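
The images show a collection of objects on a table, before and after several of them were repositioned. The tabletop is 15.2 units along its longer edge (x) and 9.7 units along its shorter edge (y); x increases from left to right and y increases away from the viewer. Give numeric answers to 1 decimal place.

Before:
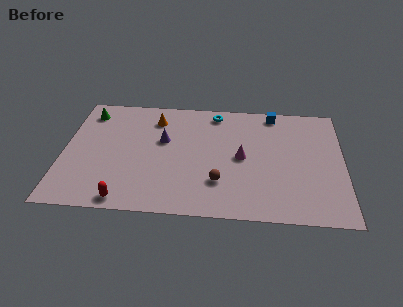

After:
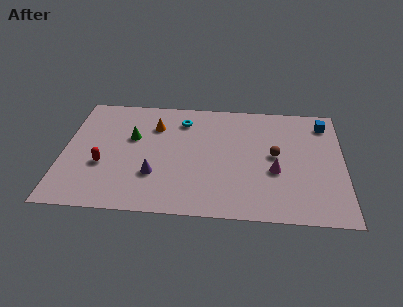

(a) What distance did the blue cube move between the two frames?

2.9

The blue cube moved from about (11.4, 8.7) to (14.2, 8.0), a distance of √(2.8² + 0.7²) ≈ 2.9.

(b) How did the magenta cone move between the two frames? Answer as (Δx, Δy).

(1.8, -1.0)

From the two frames, the magenta cone sits at roughly (9.7, 4.8) before and (11.5, 3.8) after.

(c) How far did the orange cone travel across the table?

0.6

The orange cone was near (4.9, 7.7) before and (4.9, 7.1) after, so it travelled √(0.0² + 0.6²) ≈ 0.6 units.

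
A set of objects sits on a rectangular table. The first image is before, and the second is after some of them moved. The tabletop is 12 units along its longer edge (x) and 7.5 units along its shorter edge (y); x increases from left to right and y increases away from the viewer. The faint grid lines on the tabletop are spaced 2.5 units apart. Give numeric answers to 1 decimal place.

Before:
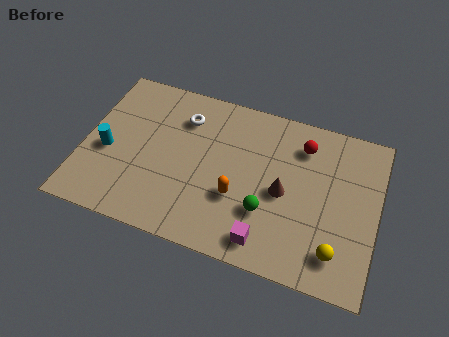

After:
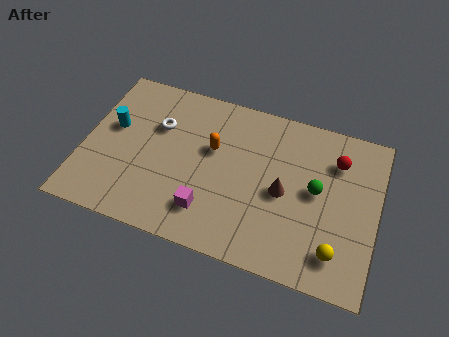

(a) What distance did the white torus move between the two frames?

1.2

The white torus was near (3.9, 5.7) before and (2.9, 5.0) after, so it travelled √(1.0² + 0.7²) ≈ 1.2 units.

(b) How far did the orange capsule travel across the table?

2.2

The orange capsule moved from about (6.4, 2.7) to (5.2, 4.6), a distance of √(1.2² + 1.9²) ≈ 2.2.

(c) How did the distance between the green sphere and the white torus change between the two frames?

+1.7

Before: roughly 5.0 units apart; after: 6.7. That's 1.7 units further apart.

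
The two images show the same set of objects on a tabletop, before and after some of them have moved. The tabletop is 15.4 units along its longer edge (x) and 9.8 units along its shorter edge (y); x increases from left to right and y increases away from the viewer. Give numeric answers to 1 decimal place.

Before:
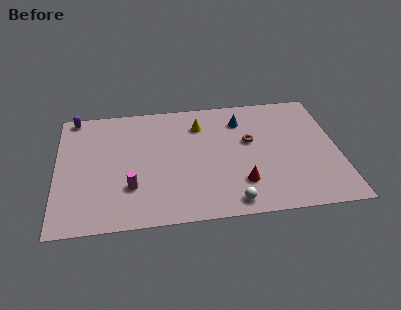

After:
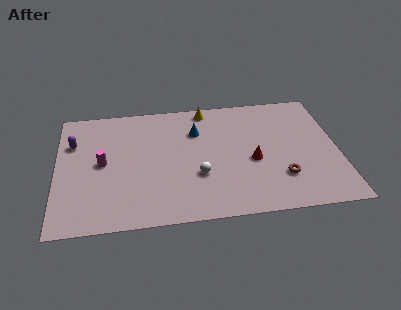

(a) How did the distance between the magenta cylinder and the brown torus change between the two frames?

+2.8

They were about 7.2 units apart before and 10.0 after — 2.8 units further apart.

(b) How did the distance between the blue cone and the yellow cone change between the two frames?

-0.4

The distance was about 2.3 in the first image and 1.9 in the second, so they moved 0.4 units closer together.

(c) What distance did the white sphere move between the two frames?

2.9

The white sphere moved from about (9.4, 1.1) to (7.7, 3.4), a distance of √(1.7² + 2.3²) ≈ 2.9.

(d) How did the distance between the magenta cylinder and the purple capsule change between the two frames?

-4.4

Before: roughly 6.8 units apart; after: 2.4. That's 4.4 units closer together.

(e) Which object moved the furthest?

the brown torus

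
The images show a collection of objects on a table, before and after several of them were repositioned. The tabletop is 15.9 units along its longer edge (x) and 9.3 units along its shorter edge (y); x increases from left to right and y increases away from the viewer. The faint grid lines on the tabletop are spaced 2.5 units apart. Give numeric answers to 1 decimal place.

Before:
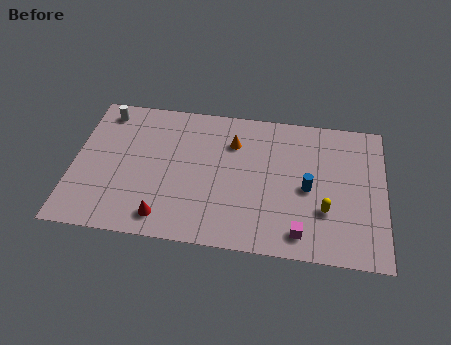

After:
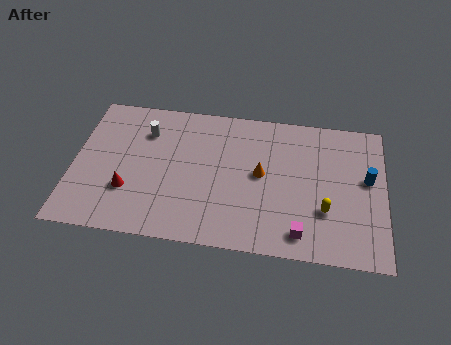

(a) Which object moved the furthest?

the blue cylinder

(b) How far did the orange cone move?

2.4

From (8.1, 6.8) to (9.6, 4.9), the orange cone covered √(1.5² + 1.9²) ≈ 2.4 units.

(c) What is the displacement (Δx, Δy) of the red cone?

(-1.9, 1.5)

The red cone started near (4.8, 1.4) and ended near (2.9, 2.9).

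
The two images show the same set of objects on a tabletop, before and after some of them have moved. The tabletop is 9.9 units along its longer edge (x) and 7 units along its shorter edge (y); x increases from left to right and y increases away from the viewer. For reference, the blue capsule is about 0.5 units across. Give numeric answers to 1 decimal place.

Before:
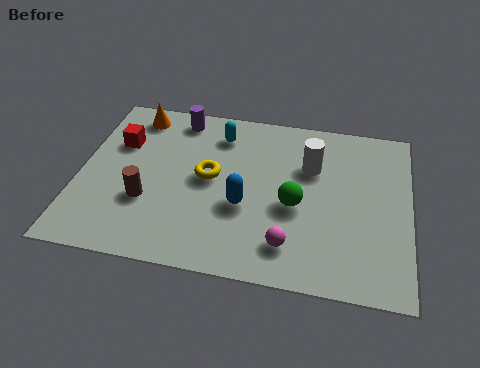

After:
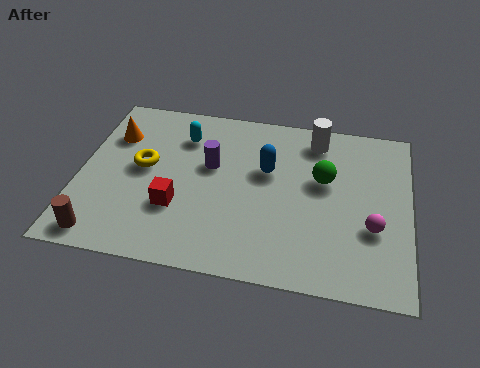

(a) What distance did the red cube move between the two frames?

3.1

From (1.1, 4.7) to (3.0, 2.3), the red cube covered √(1.9² + 2.4²) ≈ 3.1 units.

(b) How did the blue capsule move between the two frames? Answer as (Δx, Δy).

(0.6, 1.6)

The blue capsule was at about (5.0, 2.7) and moved to about (5.6, 4.3).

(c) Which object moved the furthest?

the red cube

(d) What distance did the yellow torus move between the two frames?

2.0

From (3.9, 3.7) to (1.9, 3.8), the yellow torus covered √(2.0² + 0.1²) ≈ 2.0 units.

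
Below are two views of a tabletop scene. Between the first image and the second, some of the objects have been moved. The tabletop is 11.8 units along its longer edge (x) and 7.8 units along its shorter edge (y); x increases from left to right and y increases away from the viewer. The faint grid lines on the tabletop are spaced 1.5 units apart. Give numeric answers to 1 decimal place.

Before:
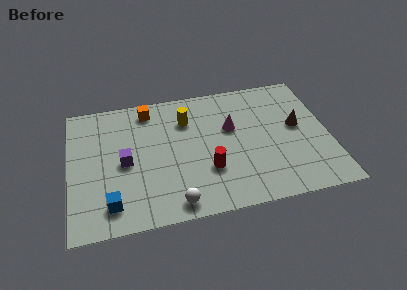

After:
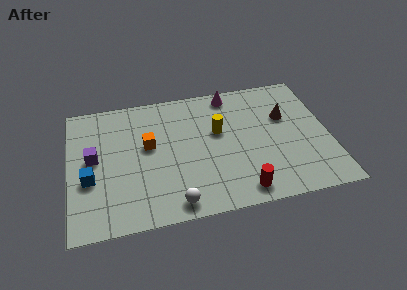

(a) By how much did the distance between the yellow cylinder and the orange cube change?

+1.2

They were about 2.0 units apart before and 3.2 after — 1.2 units further apart.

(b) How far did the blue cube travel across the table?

1.8

The blue cube was near (1.8, 1.4) before and (0.9, 3.0) after, so it travelled √(0.9² + 1.6²) ≈ 1.8 units.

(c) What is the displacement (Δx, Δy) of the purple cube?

(-1.4, 0.5)

The purple cube started near (2.5, 3.7) and ended near (1.1, 4.2).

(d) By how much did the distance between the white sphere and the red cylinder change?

+0.7

Before: roughly 2.3 units apart; after: 3.0. That's 0.7 units further apart.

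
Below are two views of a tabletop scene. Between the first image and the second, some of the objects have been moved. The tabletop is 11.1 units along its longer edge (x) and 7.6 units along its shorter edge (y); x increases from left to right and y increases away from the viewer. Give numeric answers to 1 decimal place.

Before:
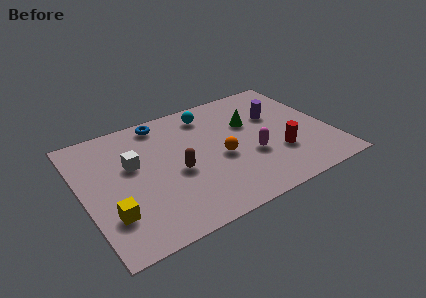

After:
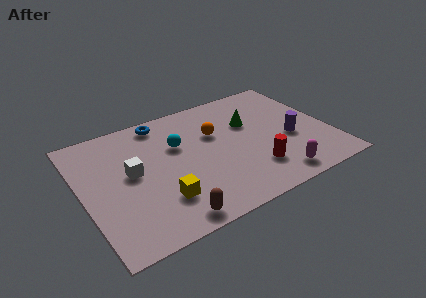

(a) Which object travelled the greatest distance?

the brown capsule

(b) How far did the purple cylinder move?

1.8

From (8.9, 4.9) to (9.3, 3.1), the purple cylinder covered √(0.4² + 1.8²) ≈ 1.8 units.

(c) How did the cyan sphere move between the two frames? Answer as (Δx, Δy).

(-1.6, -1.4)

From the two frames, the cyan sphere sits at roughly (6.0, 6.3) before and (4.4, 4.9) after.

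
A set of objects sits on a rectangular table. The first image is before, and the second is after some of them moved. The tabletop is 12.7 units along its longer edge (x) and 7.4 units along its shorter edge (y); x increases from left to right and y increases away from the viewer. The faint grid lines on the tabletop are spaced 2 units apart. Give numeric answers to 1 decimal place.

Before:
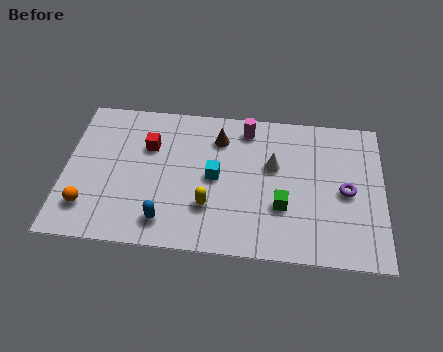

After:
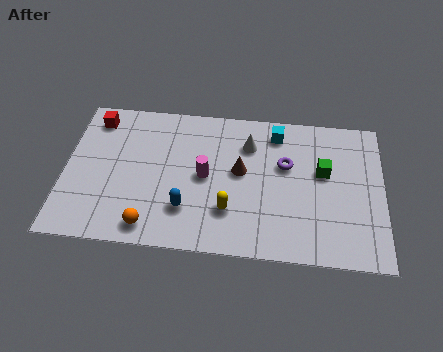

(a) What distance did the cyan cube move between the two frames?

3.5

The cyan cube was near (6.0, 3.7) before and (8.4, 6.2) after, so it travelled √(2.4² + 2.5²) ≈ 3.5 units.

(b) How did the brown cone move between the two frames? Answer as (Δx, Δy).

(0.9, -1.6)

The brown cone started near (6.1, 5.7) and ended near (7.0, 4.1).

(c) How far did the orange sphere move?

2.6

The orange sphere moved from about (1.0, 1.7) to (3.5, 1.0), a distance of √(2.5² + 0.7²) ≈ 2.6.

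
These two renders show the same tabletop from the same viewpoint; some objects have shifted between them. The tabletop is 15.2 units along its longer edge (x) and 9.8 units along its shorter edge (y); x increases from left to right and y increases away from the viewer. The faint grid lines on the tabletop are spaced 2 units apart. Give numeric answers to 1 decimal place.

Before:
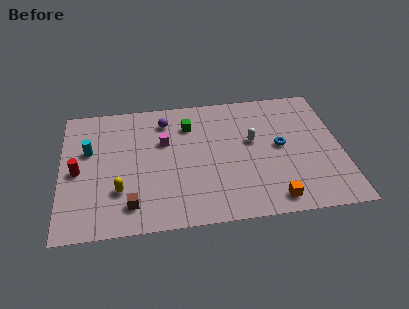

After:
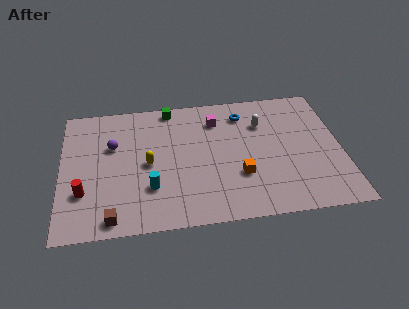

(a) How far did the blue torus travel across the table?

3.4

From (11.9, 5.1) to (10.0, 7.9), the blue torus covered √(1.9² + 2.8²) ≈ 3.4 units.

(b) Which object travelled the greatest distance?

the cyan cylinder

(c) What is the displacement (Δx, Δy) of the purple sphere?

(-2.9, -1.6)

The purple sphere was at about (5.7, 7.9) and moved to about (2.8, 6.3).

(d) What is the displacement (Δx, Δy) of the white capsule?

(0.6, 1.3)

The white capsule started near (10.4, 5.7) and ended near (11.0, 7.0).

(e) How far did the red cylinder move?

1.6

The red cylinder moved from about (0.9, 4.6) to (1.2, 3.0), a distance of √(0.3² + 1.6²) ≈ 1.6.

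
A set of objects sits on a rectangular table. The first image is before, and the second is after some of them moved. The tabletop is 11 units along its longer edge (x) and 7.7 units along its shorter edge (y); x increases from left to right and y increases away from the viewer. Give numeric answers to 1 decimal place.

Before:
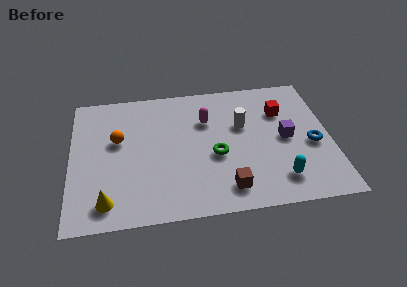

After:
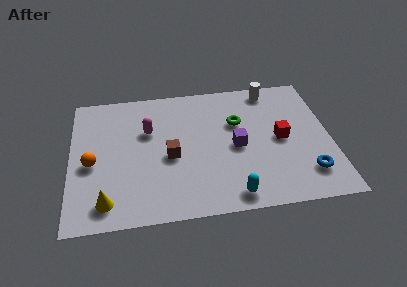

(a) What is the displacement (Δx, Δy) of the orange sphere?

(-1.1, -1.2)

The orange sphere was at about (2.0, 4.6) and moved to about (0.9, 3.4).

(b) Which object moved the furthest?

the brown cube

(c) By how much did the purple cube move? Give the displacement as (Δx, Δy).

(-2.1, -0.2)

The purple cube was at about (9.1, 3.8) and moved to about (7.0, 3.6).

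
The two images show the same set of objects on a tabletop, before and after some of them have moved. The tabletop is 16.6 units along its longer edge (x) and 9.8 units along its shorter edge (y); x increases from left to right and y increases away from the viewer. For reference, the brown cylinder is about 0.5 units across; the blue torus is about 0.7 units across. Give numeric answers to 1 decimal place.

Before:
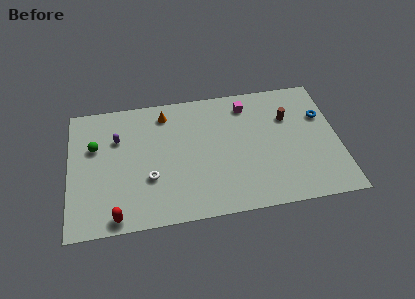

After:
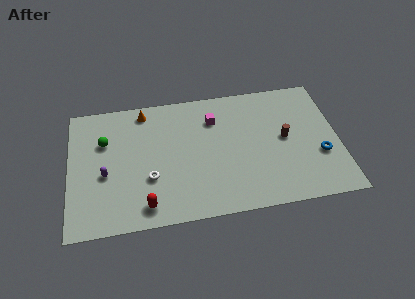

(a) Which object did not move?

the white torus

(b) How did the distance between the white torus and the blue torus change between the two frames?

-0.7

Before: roughly 11.2 units apart; after: 10.5. That's 0.7 units closer together.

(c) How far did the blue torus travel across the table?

3.0

The blue torus moved from about (15.7, 6.5) to (15.4, 3.5), a distance of √(0.3² + 3.0²) ≈ 3.0.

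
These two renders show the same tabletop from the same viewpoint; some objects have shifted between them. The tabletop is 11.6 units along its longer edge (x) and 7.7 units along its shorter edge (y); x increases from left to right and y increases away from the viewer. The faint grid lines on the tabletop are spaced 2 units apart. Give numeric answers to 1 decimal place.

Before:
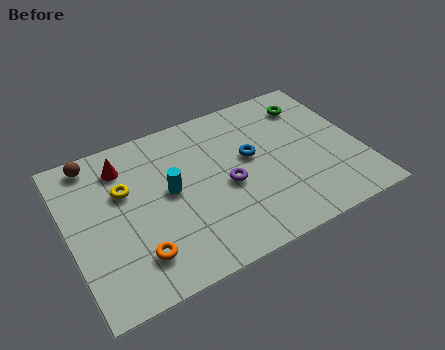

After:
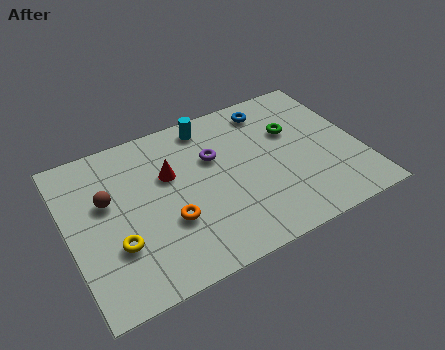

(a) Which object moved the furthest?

the cyan cylinder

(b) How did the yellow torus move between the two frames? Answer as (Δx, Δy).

(-0.6, -2.4)

The yellow torus was at about (2.3, 4.9) and moved to about (1.7, 2.5).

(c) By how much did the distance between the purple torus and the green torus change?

-1.5

They were about 4.7 units apart before and 3.2 after — 1.5 units closer together.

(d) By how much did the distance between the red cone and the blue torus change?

-0.6

The distance was about 5.2 in the first image and 4.6 in the second, so they moved 0.6 units closer together.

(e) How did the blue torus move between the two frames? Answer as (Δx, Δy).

(1.1, 2.1)

The blue torus started near (7.3, 4.4) and ended near (8.4, 6.5).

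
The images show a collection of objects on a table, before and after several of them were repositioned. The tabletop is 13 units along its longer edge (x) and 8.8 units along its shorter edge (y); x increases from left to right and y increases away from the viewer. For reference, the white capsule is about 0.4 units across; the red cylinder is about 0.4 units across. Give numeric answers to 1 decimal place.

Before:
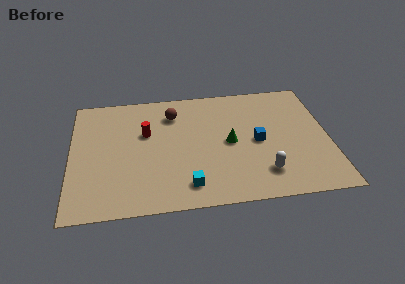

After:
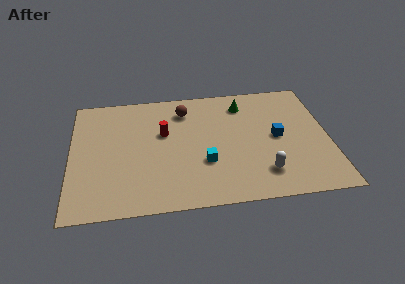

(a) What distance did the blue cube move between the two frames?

1.0

The blue cube moved from about (9.4, 4.2) to (10.4, 4.4), a distance of √(1.0² + 0.2²) ≈ 1.0.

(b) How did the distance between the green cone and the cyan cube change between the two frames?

+1.0

They were about 3.6 units apart before and 4.6 after — 1.0 units further apart.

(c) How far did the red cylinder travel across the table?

0.9

The red cylinder was near (3.8, 5.5) before and (4.7, 5.4) after, so it travelled √(0.9² + 0.1²) ≈ 0.9 units.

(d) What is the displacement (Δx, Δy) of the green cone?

(0.8, 2.8)

The green cone was at about (8.0, 4.3) and moved to about (8.8, 7.1).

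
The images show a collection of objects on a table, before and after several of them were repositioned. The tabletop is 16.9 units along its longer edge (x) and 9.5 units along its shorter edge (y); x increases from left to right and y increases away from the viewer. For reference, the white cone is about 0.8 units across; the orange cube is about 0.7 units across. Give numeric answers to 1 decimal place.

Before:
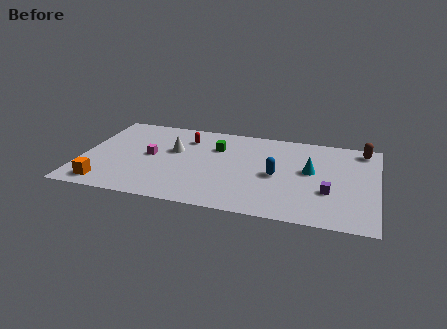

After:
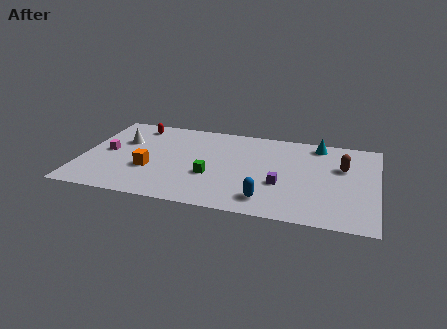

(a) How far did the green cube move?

3.2

The green cube was near (7.6, 6.7) before and (7.5, 3.5) after, so it travelled √(0.1² + 3.2²) ≈ 3.2 units.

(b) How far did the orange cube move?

3.2

From (1.6, 1.3) to (4.0, 3.4), the orange cube covered √(2.4² + 2.1²) ≈ 3.2 units.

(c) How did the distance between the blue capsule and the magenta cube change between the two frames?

+2.6

They were about 7.3 units apart before and 9.9 after — 2.6 units further apart.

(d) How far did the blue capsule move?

2.7

From (11.2, 4.4) to (10.8, 1.7), the blue capsule covered √(0.4² + 2.7²) ≈ 2.7 units.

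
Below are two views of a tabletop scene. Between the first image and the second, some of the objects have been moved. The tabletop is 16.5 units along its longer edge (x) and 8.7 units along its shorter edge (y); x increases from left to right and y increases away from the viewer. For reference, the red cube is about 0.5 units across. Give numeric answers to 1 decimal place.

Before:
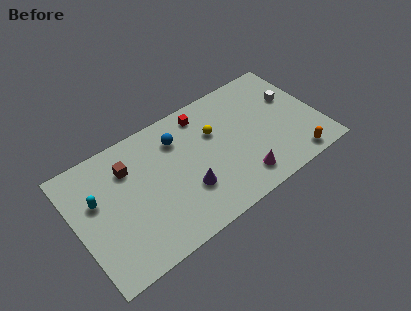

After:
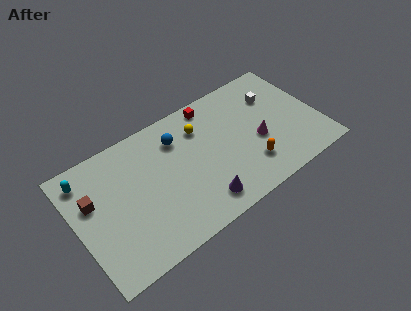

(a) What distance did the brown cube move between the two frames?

2.8

From (3.8, 6.4) to (1.2, 5.5), the brown cube covered √(2.6² + 0.9²) ≈ 2.8 units.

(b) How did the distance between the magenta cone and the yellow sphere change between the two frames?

+0.3

Before: roughly 4.2 units apart; after: 4.5. That's 0.3 units further apart.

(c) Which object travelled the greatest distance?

the orange capsule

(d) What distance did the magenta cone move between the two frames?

2.6

The magenta cone was near (10.7, 1.6) before and (12.3, 3.6) after, so it travelled √(1.6² + 2.0²) ≈ 2.6 units.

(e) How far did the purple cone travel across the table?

1.5

The purple cone moved from about (7.2, 2.8) to (7.9, 1.5), a distance of √(0.7² + 1.3²) ≈ 1.5.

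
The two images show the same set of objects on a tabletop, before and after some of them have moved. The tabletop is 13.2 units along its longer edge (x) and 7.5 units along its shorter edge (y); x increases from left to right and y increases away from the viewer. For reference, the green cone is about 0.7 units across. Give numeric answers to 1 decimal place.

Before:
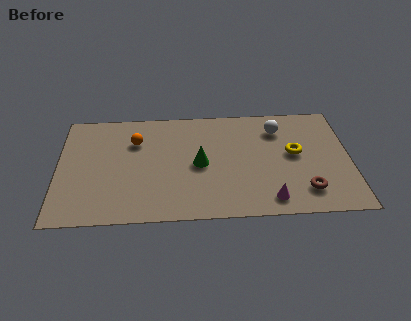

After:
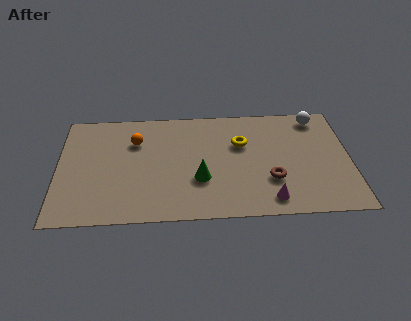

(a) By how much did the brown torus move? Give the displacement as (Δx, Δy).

(-1.5, 0.8)

The brown torus started near (11.1, 1.6) and ended near (9.6, 2.4).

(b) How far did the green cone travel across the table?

1.0

From (6.4, 3.6) to (6.4, 2.6), the green cone covered √(0.0² + 1.0²) ≈ 1.0 units.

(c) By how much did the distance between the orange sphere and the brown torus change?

-1.7

The distance was about 8.5 in the first image and 6.8 in the second, so they moved 1.7 units closer together.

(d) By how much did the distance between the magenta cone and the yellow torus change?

+0.8

They were about 3.2 units apart before and 4.0 after — 0.8 units further apart.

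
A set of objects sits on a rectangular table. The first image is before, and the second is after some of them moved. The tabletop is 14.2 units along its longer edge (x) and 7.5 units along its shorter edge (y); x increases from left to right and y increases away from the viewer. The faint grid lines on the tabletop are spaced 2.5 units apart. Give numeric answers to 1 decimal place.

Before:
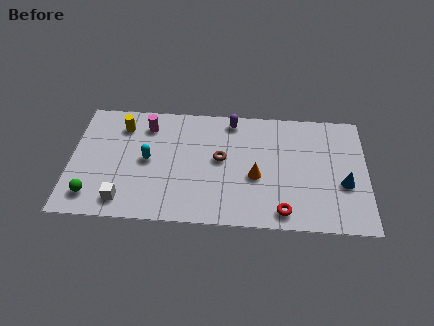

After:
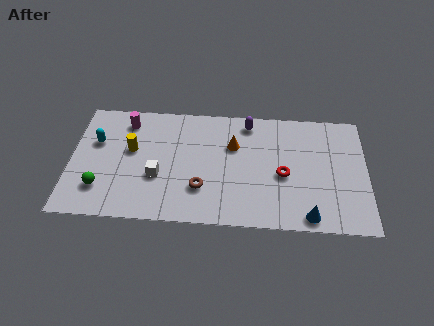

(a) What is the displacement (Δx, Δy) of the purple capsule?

(0.8, -0.1)

The purple capsule started near (7.7, 6.6) and ended near (8.5, 6.5).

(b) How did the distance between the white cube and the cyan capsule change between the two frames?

+0.8

Before: roughly 2.8 units apart; after: 3.6. That's 0.8 units further apart.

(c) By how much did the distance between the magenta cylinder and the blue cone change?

+0.3

The distance was about 10.0 in the first image and 10.3 in the second, so they moved 0.3 units further apart.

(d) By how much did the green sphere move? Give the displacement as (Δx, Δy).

(0.4, 0.5)

From the two frames, the green sphere sits at roughly (1.1, 1.4) before and (1.5, 1.9) after.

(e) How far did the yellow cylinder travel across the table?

1.6

The yellow cylinder was near (2.4, 5.9) before and (2.9, 4.4) after, so it travelled √(0.5² + 1.5²) ≈ 1.6 units.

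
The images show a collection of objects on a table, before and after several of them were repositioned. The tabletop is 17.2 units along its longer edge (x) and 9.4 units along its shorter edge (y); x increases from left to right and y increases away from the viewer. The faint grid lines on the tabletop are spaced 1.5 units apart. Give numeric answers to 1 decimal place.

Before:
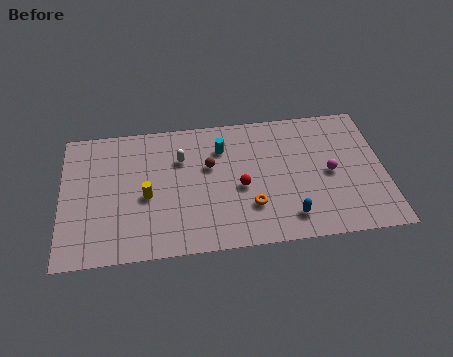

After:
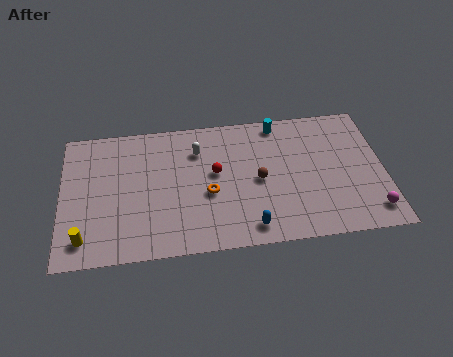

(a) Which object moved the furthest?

the yellow cylinder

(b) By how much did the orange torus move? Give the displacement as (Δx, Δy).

(-2.2, 1.2)

From the two frames, the orange torus sits at roughly (10.0, 2.7) before and (7.8, 3.9) after.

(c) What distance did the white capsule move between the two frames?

1.0

The white capsule was near (6.4, 6.5) before and (7.3, 7.0) after, so it travelled √(0.9² + 0.5²) ≈ 1.0 units.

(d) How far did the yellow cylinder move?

4.1

The yellow cylinder was near (4.5, 4.1) before and (1.2, 1.6) after, so it travelled √(3.3² + 2.5²) ≈ 4.1 units.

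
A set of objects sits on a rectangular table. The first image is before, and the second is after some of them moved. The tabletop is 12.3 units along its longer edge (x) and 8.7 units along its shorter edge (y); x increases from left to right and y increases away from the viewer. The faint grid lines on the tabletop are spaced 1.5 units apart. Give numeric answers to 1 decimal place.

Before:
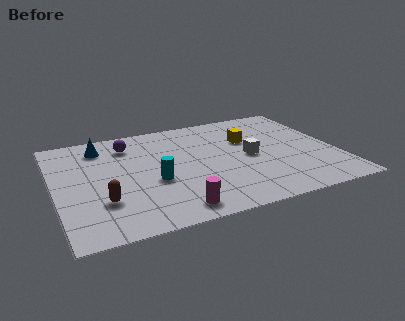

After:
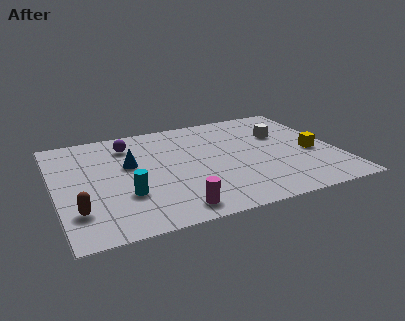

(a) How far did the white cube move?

2.2

The white cube was near (8.5, 4.2) before and (10.1, 5.7) after, so it travelled √(1.6² + 1.5²) ≈ 2.2 units.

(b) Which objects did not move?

the purple sphere and the magenta cylinder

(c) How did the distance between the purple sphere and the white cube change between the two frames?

+1.0

They were about 5.8 units apart before and 6.8 after — 1.0 units further apart.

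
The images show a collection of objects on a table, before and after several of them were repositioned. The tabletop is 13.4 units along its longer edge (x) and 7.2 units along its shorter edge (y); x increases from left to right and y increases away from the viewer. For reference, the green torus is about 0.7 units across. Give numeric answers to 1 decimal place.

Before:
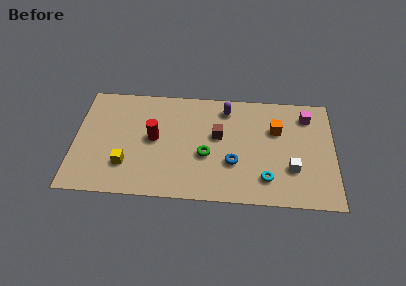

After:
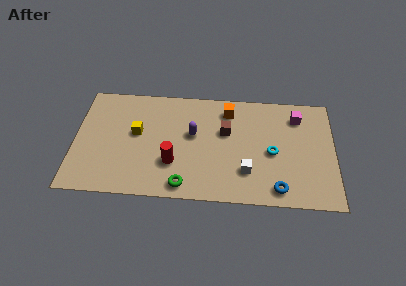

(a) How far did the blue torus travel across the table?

2.7

From (8.2, 2.5) to (10.5, 1.0), the blue torus covered √(2.3² + 1.5²) ≈ 2.7 units.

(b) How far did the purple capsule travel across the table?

2.5

The purple capsule was near (7.8, 6.0) before and (6.1, 4.2) after, so it travelled √(1.7² + 1.8²) ≈ 2.5 units.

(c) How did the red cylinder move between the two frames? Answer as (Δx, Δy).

(1.0, -1.5)

The red cylinder was at about (4.1, 3.8) and moved to about (5.1, 2.3).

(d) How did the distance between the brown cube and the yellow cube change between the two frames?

-0.6

They were about 5.2 units apart before and 4.6 after — 0.6 units closer together.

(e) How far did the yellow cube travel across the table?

2.2

The yellow cube moved from about (2.7, 2.0) to (3.2, 4.1), a distance of √(0.5² + 2.1²) ≈ 2.2.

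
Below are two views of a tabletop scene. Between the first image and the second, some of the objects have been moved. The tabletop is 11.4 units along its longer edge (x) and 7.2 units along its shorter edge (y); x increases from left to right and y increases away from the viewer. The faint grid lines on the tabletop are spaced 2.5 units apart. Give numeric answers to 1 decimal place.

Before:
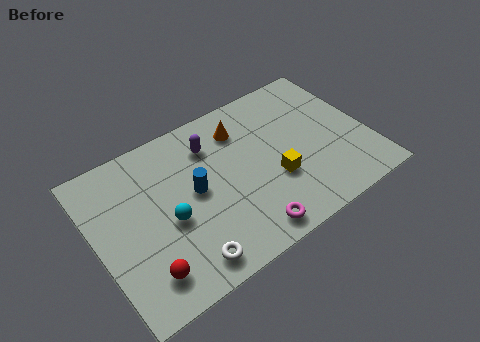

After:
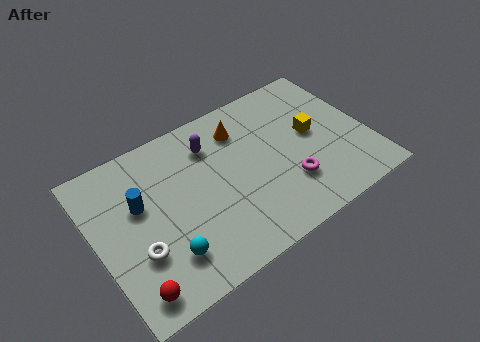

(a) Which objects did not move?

the orange cone and the purple capsule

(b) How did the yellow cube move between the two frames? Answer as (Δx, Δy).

(1.9, 1.3)

From the two frames, the yellow cube sits at roughly (7.3, 2.6) before and (9.2, 3.9) after.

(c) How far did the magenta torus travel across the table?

2.3

The magenta torus was near (5.8, 0.9) before and (7.8, 2.1) after, so it travelled √(2.0² + 1.2²) ≈ 2.3 units.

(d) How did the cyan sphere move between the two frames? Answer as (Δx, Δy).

(-0.4, -1.4)

The cyan sphere started near (2.9, 3.1) and ended near (2.5, 1.7).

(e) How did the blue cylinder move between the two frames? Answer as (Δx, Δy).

(-2.2, 0.6)

The blue cylinder started near (4.1, 3.8) and ended near (1.9, 4.4).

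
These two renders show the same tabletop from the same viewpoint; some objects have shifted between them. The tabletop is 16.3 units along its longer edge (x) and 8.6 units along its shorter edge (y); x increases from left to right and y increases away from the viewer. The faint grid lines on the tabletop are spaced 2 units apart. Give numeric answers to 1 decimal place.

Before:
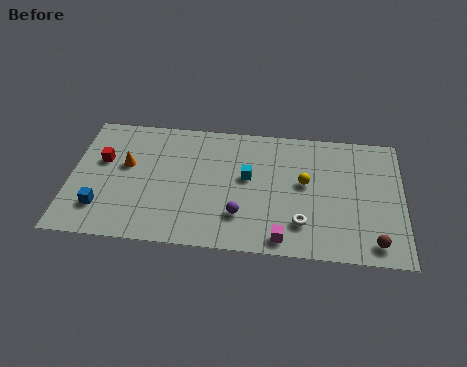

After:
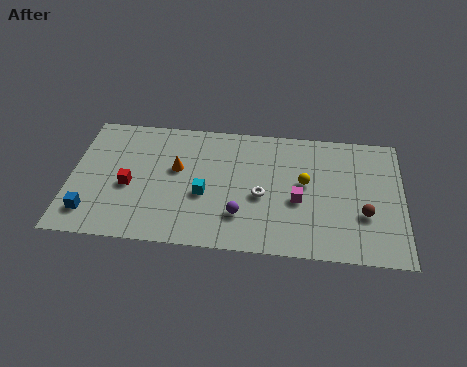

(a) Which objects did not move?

the purple sphere and the yellow sphere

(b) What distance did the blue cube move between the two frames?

0.6

The blue cube was near (1.6, 2.1) before and (1.1, 1.7) after, so it travelled √(0.5² + 0.4²) ≈ 0.6 units.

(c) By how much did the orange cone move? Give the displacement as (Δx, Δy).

(2.5, 0.0)

From the two frames, the orange cone sits at roughly (2.7, 5.1) before and (5.2, 5.1) after.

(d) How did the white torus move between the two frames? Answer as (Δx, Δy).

(-2.0, 1.6)

The white torus started near (11.4, 2.1) and ended near (9.4, 3.7).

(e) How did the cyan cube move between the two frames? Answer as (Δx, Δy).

(-2.1, -1.4)

The cyan cube was at about (8.7, 4.9) and moved to about (6.6, 3.5).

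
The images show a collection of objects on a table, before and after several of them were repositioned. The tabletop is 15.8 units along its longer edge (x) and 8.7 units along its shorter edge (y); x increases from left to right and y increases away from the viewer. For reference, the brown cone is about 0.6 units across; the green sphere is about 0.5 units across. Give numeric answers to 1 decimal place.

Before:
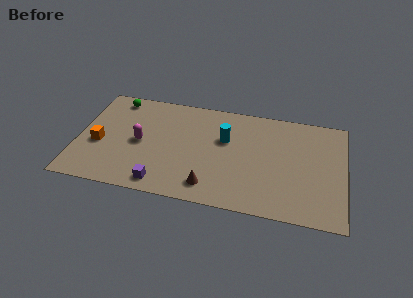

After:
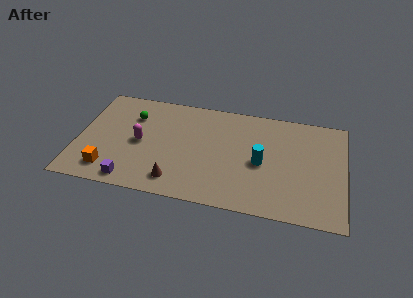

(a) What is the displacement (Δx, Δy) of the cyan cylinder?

(2.2, -1.5)

The cyan cylinder started near (8.7, 5.5) and ended near (10.9, 4.0).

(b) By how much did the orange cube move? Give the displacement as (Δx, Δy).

(0.7, -2.0)

From the two frames, the orange cube sits at roughly (1.3, 3.6) before and (2.0, 1.6) after.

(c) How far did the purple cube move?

1.8

From (5.2, 1.1) to (3.4, 1.0), the purple cube covered √(1.8² + 0.1²) ≈ 1.8 units.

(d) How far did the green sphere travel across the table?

1.7

The green sphere was near (2.0, 7.6) before and (3.1, 6.3) after, so it travelled √(1.1² + 1.3²) ≈ 1.7 units.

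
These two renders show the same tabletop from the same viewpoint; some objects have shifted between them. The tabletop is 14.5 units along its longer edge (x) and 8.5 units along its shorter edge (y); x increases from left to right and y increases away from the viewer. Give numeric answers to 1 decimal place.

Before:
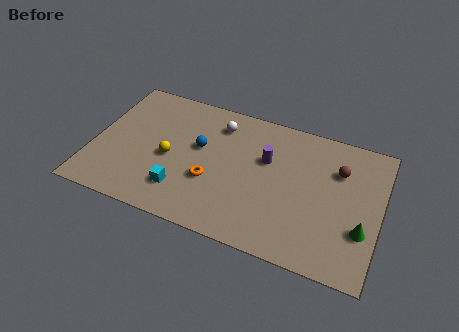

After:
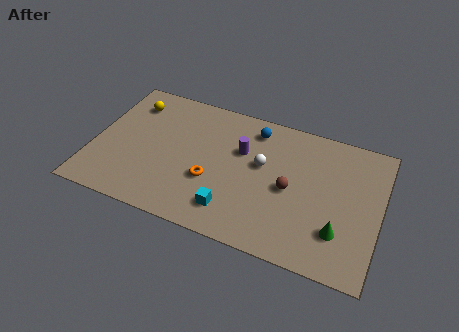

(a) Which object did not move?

the orange torus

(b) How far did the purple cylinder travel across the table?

1.3

The purple cylinder moved from about (8.7, 5.4) to (7.4, 5.5), a distance of √(1.3² + 0.1²) ≈ 1.3.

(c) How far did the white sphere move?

3.0

From (6.1, 6.8) to (8.5, 5.0), the white sphere covered √(2.4² + 1.8²) ≈ 3.0 units.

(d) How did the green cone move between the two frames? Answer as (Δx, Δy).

(-1.1, -0.5)

The green cone was at about (13.7, 2.8) and moved to about (12.6, 2.3).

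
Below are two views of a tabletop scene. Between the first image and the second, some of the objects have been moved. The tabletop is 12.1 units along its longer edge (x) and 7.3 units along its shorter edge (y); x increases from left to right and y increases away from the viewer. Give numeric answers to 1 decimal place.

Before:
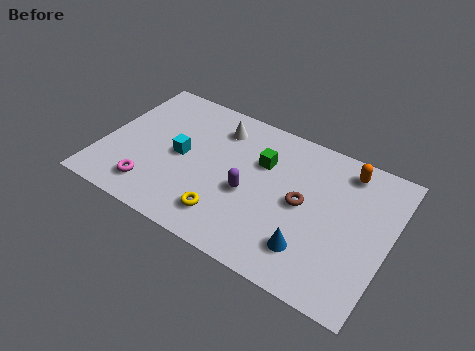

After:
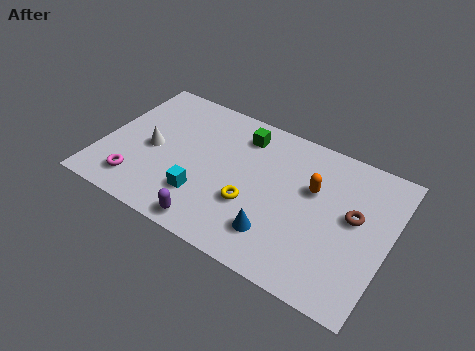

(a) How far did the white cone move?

3.5

The white cone moved from about (4.6, 5.8) to (2.1, 3.4), a distance of √(2.5² + 2.4²) ≈ 3.5.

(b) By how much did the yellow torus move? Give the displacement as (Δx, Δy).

(0.9, 1.1)

From the two frames, the yellow torus sits at roughly (5.6, 1.5) before and (6.5, 2.6) after.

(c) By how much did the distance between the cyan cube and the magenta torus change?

+0.4

Before: roughly 2.4 units apart; after: 2.8. That's 0.4 units further apart.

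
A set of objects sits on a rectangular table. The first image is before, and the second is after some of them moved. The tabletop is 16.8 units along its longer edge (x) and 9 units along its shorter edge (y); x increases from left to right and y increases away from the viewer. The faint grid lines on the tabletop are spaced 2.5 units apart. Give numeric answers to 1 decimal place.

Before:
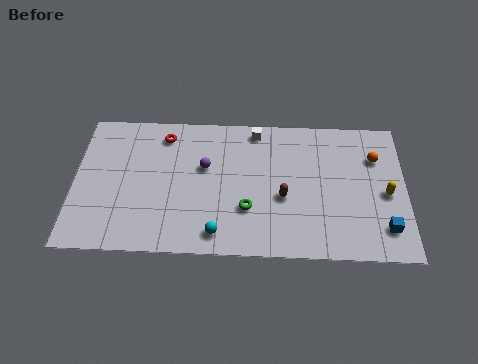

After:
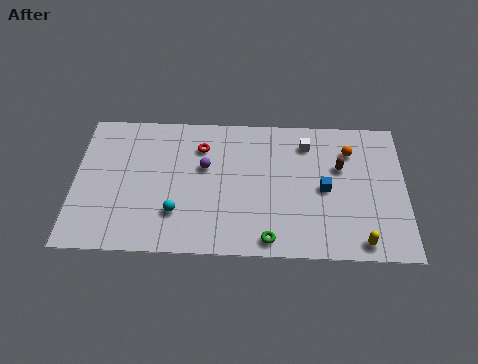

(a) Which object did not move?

the purple sphere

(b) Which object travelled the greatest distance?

the blue cube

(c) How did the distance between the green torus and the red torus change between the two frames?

+0.5

The distance was about 6.3 in the first image and 6.8 in the second, so they moved 0.5 units further apart.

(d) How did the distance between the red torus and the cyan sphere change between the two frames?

-2.3

They were about 6.8 units apart before and 4.5 after — 2.3 units closer together.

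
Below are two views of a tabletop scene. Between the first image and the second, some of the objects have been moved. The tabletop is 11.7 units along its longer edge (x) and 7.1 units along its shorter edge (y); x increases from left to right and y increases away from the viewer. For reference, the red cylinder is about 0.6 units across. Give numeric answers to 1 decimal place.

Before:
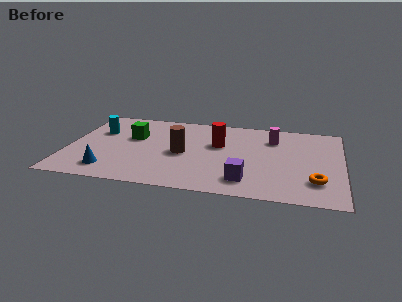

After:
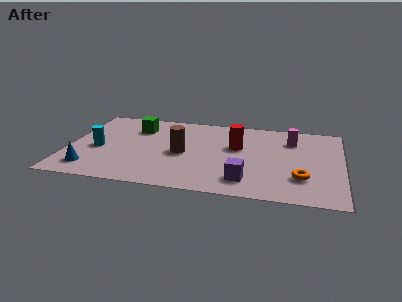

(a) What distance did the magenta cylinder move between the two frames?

0.8

The magenta cylinder moved from about (8.7, 5.3) to (9.5, 5.3), a distance of √(0.8² + 0.0²) ≈ 0.8.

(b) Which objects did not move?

the purple cube and the brown cylinder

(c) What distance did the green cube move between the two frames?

0.9

The green cube was near (2.7, 4.4) before and (2.8, 5.3) after, so it travelled √(0.1² + 0.9²) ≈ 0.9 units.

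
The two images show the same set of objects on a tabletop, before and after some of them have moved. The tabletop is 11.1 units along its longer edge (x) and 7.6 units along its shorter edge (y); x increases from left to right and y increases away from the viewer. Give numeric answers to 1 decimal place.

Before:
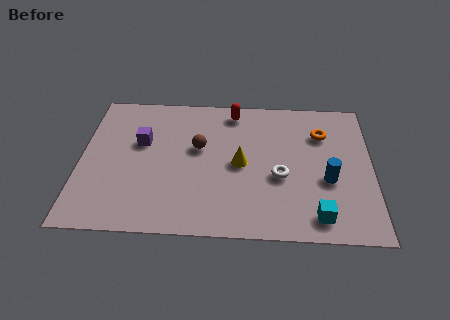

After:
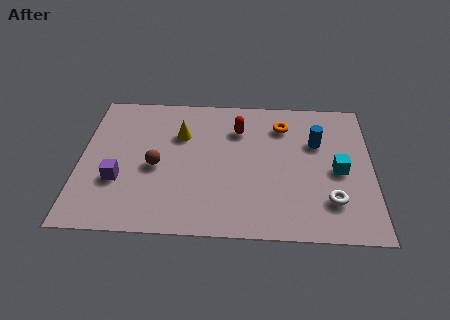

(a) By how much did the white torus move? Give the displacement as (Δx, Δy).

(1.9, -1.2)

The white torus was at about (7.6, 3.1) and moved to about (9.5, 1.9).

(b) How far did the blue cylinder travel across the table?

2.0

From (9.4, 3.0) to (9.0, 5.0), the blue cylinder covered √(0.4² + 2.0²) ≈ 2.0 units.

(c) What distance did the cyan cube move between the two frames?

2.5

From (9.0, 1.1) to (9.8, 3.5), the cyan cube covered √(0.8² + 2.4²) ≈ 2.5 units.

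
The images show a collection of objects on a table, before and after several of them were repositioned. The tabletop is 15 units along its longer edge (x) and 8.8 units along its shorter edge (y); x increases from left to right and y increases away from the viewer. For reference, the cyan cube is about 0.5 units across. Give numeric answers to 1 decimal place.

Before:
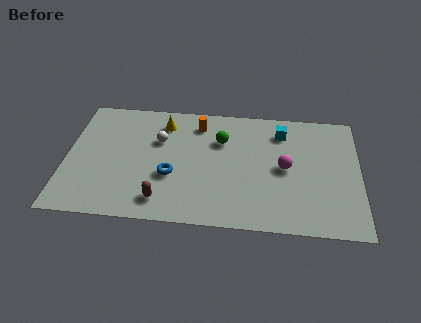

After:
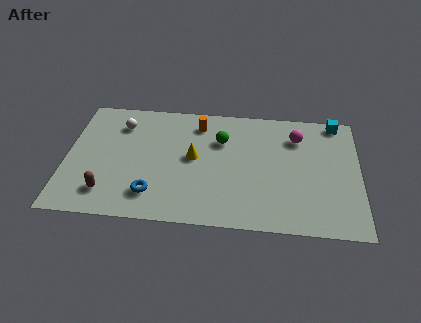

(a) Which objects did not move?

the orange cylinder and the green sphere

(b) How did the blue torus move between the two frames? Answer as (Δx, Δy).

(-0.9, -1.4)

From the two frames, the blue torus sits at roughly (5.4, 3.3) before and (4.5, 1.9) after.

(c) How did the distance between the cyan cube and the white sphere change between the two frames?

+4.8

They were about 6.4 units apart before and 11.2 after — 4.8 units further apart.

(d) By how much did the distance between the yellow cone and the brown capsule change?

-0.4

The distance was about 5.6 in the first image and 5.2 in the second, so they moved 0.4 units closer together.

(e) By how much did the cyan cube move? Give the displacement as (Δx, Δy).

(2.8, 1.0)

From the two frames, the cyan cube sits at roughly (11.0, 7.0) before and (13.8, 8.0) after.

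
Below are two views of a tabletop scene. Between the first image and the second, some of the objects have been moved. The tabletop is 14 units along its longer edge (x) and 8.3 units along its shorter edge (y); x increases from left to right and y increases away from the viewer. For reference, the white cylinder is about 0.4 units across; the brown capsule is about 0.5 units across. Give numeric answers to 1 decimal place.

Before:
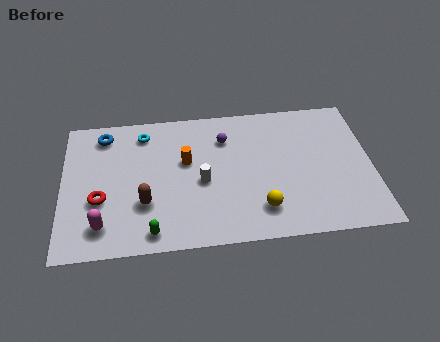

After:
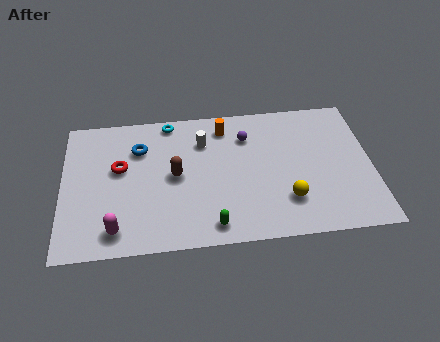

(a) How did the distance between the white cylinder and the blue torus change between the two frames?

-2.6

The distance was about 5.5 in the first image and 2.9 in the second, so they moved 2.6 units closer together.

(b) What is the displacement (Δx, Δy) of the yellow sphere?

(1.2, 0.4)

The yellow sphere started near (8.9, 1.8) and ended near (10.1, 2.2).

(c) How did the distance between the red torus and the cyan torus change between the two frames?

-0.8

The distance was about 4.3 in the first image and 3.5 in the second, so they moved 0.8 units closer together.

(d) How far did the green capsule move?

2.7

The green capsule moved from about (4.0, 1.0) to (6.7, 1.1), a distance of √(2.7² + 0.1²) ≈ 2.7.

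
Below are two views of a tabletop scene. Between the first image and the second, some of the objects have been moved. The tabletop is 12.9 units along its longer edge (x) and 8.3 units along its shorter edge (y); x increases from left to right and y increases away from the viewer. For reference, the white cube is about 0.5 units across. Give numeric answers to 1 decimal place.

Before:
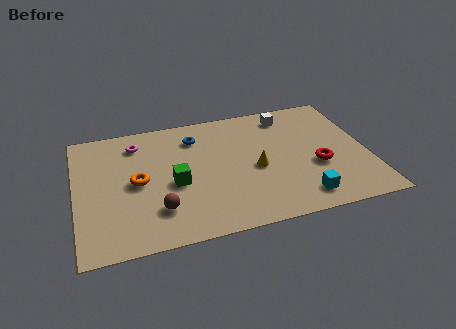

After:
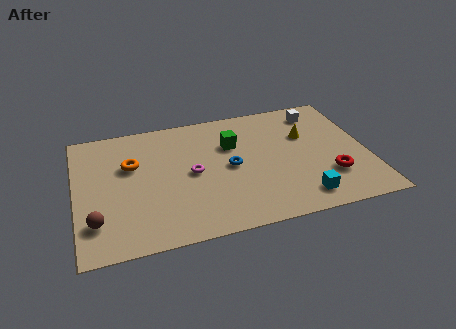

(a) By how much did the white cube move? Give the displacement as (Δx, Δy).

(1.4, -0.1)

The white cube was at about (9.6, 7.0) and moved to about (11.0, 6.9).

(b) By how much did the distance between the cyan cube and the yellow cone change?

+1.1

They were about 3.0 units apart before and 4.1 after — 1.1 units further apart.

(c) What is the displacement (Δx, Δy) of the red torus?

(0.5, -0.8)

The red torus was at about (10.6, 3.2) and moved to about (11.1, 2.4).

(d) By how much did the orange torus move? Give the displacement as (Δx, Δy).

(-0.2, 1.2)

The orange torus started near (2.7, 4.1) and ended near (2.5, 5.3).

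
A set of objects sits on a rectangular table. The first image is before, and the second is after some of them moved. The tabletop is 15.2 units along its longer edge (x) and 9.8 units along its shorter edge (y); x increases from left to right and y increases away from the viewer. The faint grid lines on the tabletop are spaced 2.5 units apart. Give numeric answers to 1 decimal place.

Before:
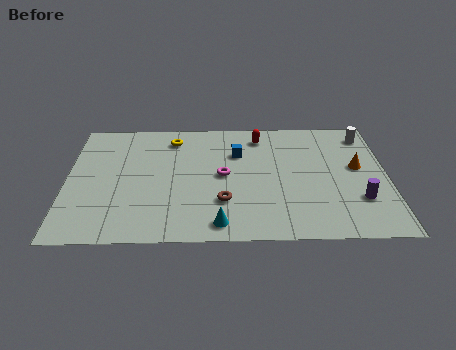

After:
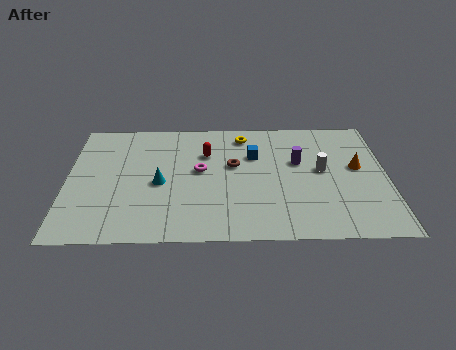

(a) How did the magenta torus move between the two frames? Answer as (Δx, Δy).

(-1.1, 0.4)

The magenta torus started near (7.4, 5.0) and ended near (6.3, 5.4).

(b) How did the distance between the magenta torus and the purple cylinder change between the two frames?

-2.0

The distance was about 6.7 in the first image and 4.7 in the second, so they moved 2.0 units closer together.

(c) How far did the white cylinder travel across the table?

3.6

From (14.3, 8.2) to (12.1, 5.3), the white cylinder covered √(2.2² + 2.9²) ≈ 3.6 units.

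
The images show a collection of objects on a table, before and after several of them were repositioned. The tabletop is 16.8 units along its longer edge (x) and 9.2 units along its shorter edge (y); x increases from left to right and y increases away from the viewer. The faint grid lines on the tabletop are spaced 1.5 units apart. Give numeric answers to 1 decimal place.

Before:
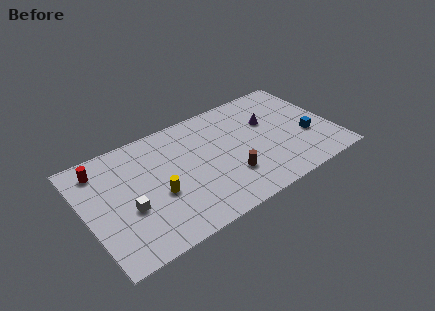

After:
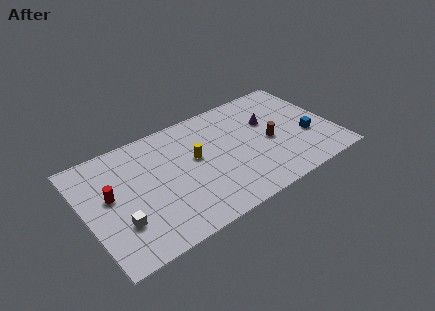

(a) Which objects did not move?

the purple cone and the blue cube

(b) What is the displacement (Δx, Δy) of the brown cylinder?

(3.1, 1.5)

The brown cylinder was at about (9.4, 2.7) and moved to about (12.5, 4.2).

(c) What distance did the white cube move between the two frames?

1.1

From (2.7, 3.6) to (2.0, 2.8), the white cube covered √(0.7² + 0.8²) ≈ 1.1 units.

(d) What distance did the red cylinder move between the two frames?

2.4

The red cylinder moved from about (1.4, 7.6) to (1.7, 5.2), a distance of √(0.3² + 2.4²) ≈ 2.4.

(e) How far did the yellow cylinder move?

3.2

The yellow cylinder was near (4.7, 3.7) before and (7.5, 5.3) after, so it travelled √(2.8² + 1.6²) ≈ 3.2 units.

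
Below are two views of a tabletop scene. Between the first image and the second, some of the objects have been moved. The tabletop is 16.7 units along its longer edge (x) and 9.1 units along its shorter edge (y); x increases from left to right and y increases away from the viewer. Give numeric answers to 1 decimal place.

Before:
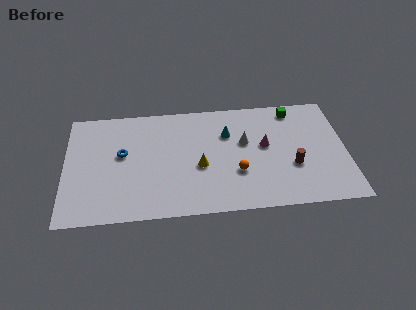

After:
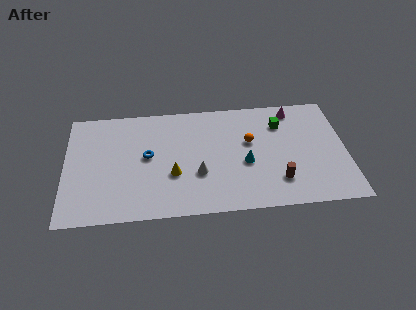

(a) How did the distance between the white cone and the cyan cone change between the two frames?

+1.6

They were about 1.3 units apart before and 2.9 after — 1.6 units further apart.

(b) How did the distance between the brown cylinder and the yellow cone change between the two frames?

+0.8

Before: roughly 5.5 units apart; after: 6.3. That's 0.8 units further apart.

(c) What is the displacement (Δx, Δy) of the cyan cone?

(1.0, -2.5)

The cyan cone was at about (9.7, 6.3) and moved to about (10.7, 3.8).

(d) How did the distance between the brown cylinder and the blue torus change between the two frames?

-2.1

They were about 10.3 units apart before and 8.2 after — 2.1 units closer together.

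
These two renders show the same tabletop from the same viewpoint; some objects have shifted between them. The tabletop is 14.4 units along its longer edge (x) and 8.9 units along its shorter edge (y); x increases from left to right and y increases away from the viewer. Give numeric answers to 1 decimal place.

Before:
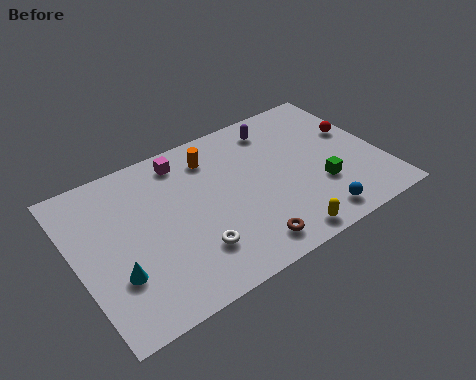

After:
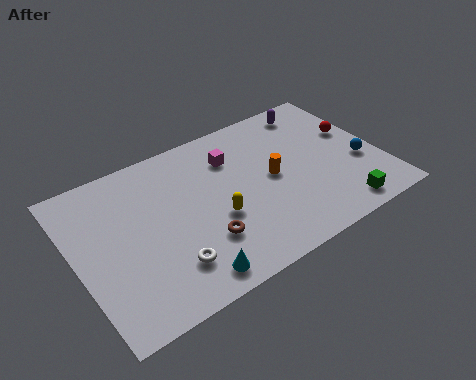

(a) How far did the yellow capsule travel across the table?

3.7

The yellow capsule moved from about (9.0, 0.9) to (6.4, 3.5), a distance of √(2.6² + 2.6²) ≈ 3.7.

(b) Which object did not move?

the red sphere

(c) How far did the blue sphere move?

3.5

The blue sphere was near (10.7, 1.2) before and (13.4, 3.4) after, so it travelled √(2.7² + 2.2²) ≈ 3.5 units.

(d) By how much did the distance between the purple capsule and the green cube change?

+1.9

Before: roughly 4.7 units apart; after: 6.6. That's 1.9 units further apart.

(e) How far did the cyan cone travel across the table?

3.4

The cyan cone moved from about (1.6, 2.8) to (4.6, 1.1), a distance of √(3.0² + 1.7²) ≈ 3.4.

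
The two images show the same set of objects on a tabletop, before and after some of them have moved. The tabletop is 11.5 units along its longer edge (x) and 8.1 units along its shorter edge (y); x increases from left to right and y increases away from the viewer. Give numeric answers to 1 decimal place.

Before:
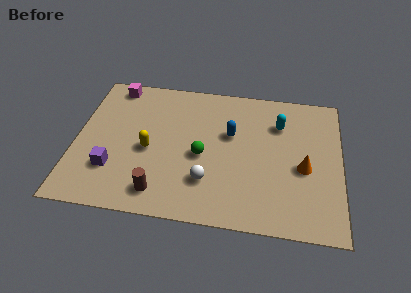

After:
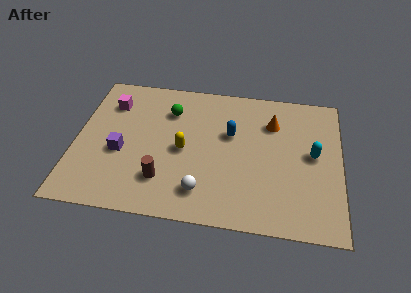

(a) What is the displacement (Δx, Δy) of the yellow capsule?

(1.5, 0.2)

The yellow capsule was at about (3.2, 3.6) and moved to about (4.7, 3.8).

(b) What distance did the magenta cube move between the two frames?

1.1

The magenta cube moved from about (1.5, 7.2) to (1.4, 6.1), a distance of √(0.1² + 1.1²) ≈ 1.1.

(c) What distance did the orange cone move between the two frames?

2.8

The orange cone was near (9.9, 3.5) before and (8.5, 5.9) after, so it travelled √(1.4² + 2.4²) ≈ 2.8 units.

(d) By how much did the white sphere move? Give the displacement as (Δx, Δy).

(-0.2, -0.6)

From the two frames, the white sphere sits at roughly (5.8, 2.2) before and (5.6, 1.6) after.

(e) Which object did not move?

the blue capsule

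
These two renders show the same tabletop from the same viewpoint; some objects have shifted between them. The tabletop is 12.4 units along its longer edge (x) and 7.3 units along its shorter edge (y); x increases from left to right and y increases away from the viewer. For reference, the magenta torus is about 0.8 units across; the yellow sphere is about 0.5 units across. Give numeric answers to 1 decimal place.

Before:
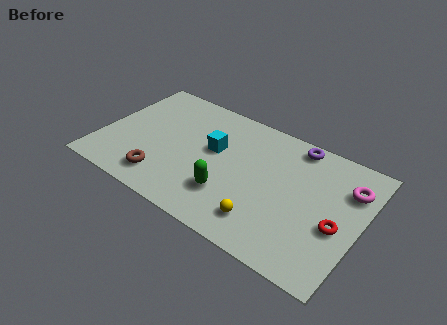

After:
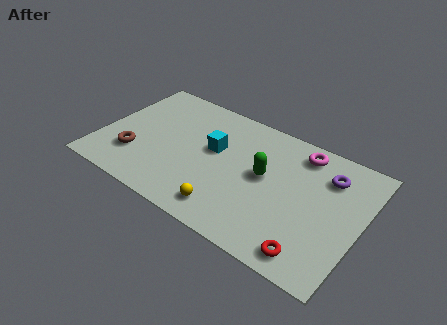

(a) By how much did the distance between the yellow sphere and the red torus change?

+0.5

The distance was about 3.5 in the first image and 4.0 in the second, so they moved 0.5 units further apart.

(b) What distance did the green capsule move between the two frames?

2.4

The green capsule was near (6.4, 2.1) before and (7.8, 4.0) after, so it travelled √(1.4² + 1.9²) ≈ 2.4 units.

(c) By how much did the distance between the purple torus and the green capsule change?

-1.9

They were about 5.1 units apart before and 3.2 after — 1.9 units closer together.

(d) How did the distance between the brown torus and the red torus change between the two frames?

+0.5

They were about 8.3 units apart before and 8.8 after — 0.5 units further apart.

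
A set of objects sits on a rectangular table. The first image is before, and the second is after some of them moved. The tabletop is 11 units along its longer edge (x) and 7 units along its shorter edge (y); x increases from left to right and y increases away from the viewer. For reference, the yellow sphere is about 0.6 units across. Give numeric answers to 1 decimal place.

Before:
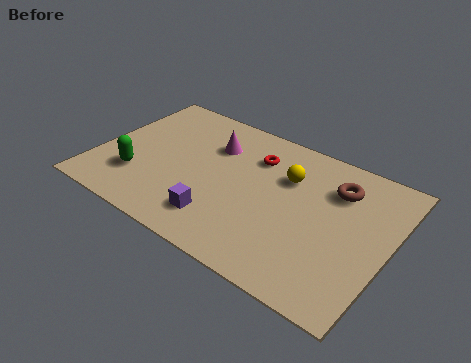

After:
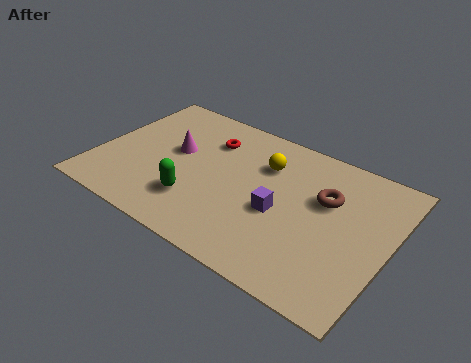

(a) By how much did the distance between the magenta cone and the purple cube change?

+0.7

The distance was about 3.6 in the first image and 4.3 in the second, so they moved 0.7 units further apart.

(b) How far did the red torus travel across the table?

1.8

From (5.7, 5.2) to (3.9, 5.2), the red torus covered √(1.8² + 0.0²) ≈ 1.8 units.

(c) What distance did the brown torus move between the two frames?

0.8

The brown torus moved from about (8.8, 5.2) to (8.5, 4.5), a distance of √(0.3² + 0.7²) ≈ 0.8.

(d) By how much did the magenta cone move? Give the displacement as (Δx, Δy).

(-1.3, -1.0)

From the two frames, the magenta cone sits at roughly (4.1, 5.0) before and (2.8, 4.0) after.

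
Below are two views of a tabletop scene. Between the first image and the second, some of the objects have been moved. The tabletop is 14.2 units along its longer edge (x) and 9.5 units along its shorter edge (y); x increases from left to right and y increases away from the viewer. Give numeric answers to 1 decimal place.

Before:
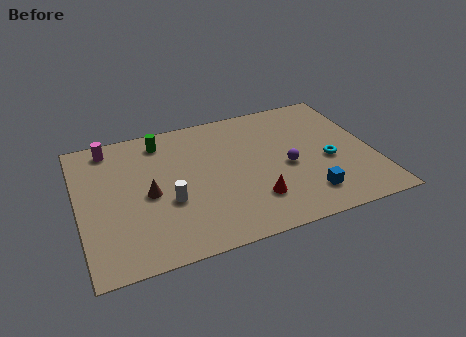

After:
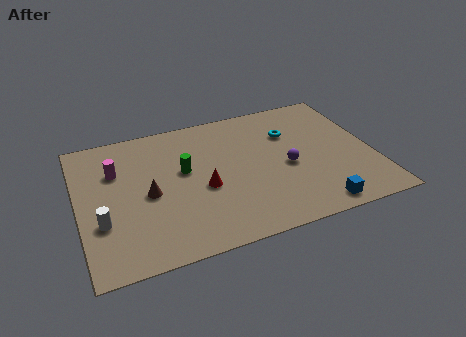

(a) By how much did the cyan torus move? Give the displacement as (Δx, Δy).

(-1.6, 2.6)

The cyan torus was at about (12.0, 4.0) and moved to about (10.4, 6.6).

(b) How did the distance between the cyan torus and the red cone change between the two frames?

+1.1

They were about 4.1 units apart before and 5.2 after — 1.1 units further apart.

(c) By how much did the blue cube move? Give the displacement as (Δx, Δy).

(0.3, -0.9)

The blue cube was at about (10.7, 1.9) and moved to about (11.0, 1.0).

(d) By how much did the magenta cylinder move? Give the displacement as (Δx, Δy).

(0.2, -1.8)

The magenta cylinder was at about (1.7, 8.3) and moved to about (1.9, 6.5).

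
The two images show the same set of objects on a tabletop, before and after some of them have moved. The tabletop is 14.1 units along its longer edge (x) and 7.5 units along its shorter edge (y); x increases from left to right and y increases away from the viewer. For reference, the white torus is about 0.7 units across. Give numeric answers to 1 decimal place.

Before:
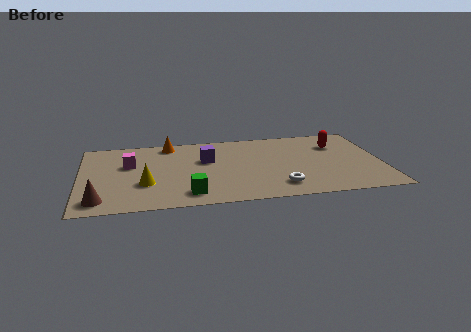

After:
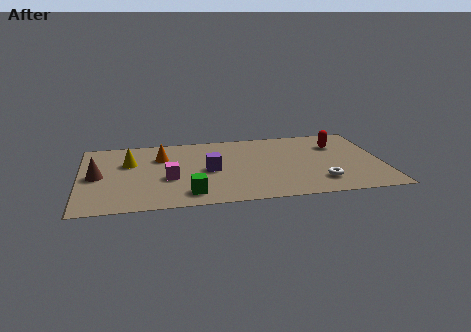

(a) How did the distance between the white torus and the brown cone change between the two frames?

+2.2

The distance was about 8.3 in the first image and 10.5 in the second, so they moved 2.2 units further apart.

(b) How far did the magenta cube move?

2.5

The magenta cube was near (2.3, 4.7) before and (4.1, 3.0) after, so it travelled √(1.8² + 1.7²) ≈ 2.5 units.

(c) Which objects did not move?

the green cube and the red capsule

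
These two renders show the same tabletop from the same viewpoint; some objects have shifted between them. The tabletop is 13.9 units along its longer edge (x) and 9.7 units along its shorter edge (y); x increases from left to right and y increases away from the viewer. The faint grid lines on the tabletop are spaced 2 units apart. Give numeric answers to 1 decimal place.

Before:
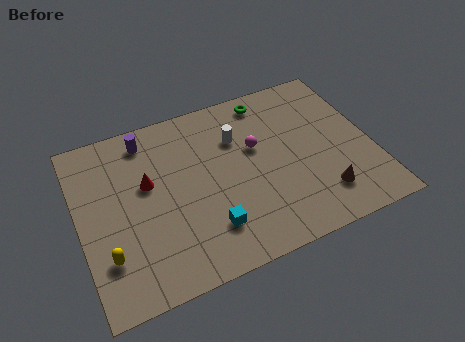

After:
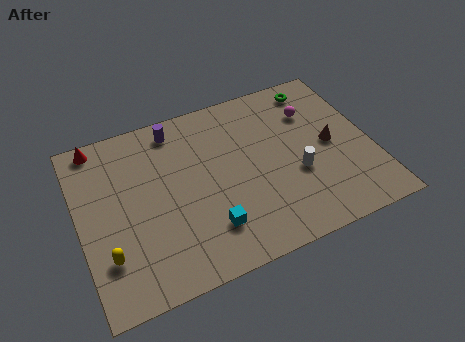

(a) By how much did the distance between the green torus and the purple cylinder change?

+1.0

Before: roughly 5.9 units apart; after: 6.9. That's 1.0 units further apart.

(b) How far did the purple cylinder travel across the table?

1.4

From (3.5, 8.3) to (4.9, 8.4), the purple cylinder covered √(1.4² + 0.1²) ≈ 1.4 units.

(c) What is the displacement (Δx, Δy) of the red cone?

(-2.1, 3.0)

From the two frames, the red cone sits at roughly (3.3, 5.8) before and (1.2, 8.8) after.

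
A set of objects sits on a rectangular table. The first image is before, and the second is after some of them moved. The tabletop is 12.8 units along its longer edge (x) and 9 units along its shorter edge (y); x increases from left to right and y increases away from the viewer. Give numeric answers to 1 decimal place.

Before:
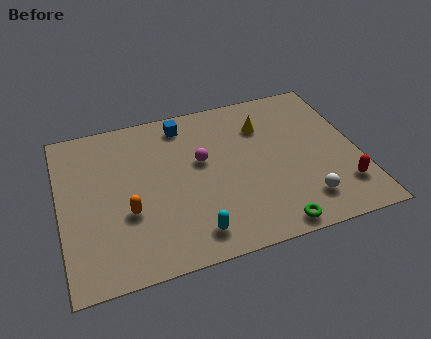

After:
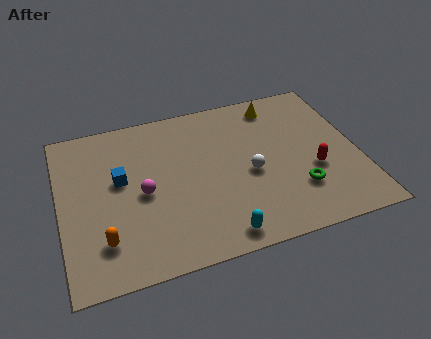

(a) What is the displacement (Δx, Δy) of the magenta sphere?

(-2.6, -1.1)

The magenta sphere was at about (6.1, 5.3) and moved to about (3.5, 4.2).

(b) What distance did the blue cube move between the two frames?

3.8

The blue cube was near (5.5, 7.7) before and (2.6, 5.2) after, so it travelled √(2.9² + 2.5²) ≈ 3.8 units.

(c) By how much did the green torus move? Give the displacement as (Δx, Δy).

(1.3, 1.7)

From the two frames, the green torus sits at roughly (8.7, 0.8) before and (10.0, 2.5) after.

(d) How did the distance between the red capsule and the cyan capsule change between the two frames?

-1.6

Before: roughly 6.5 units apart; after: 4.9. That's 1.6 units closer together.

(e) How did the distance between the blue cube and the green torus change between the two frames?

+0.3

Before: roughly 7.6 units apart; after: 7.9. That's 0.3 units further apart.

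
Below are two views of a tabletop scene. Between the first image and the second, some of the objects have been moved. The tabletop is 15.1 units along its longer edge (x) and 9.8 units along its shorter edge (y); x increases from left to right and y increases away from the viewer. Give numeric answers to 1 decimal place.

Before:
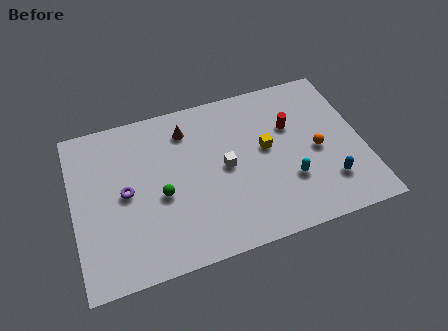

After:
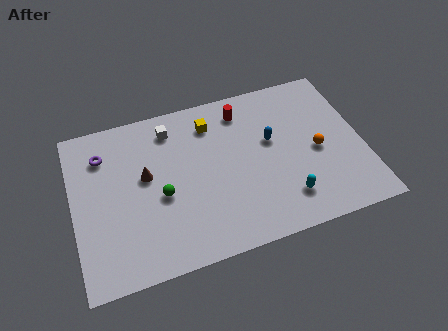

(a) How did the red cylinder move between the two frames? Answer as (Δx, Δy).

(-2.4, 1.7)

From the two frames, the red cylinder sits at roughly (11.5, 6.4) before and (9.1, 8.1) after.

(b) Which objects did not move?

the orange sphere and the green sphere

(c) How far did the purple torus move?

2.8

The purple torus was near (2.7, 4.9) before and (1.7, 7.5) after, so it travelled √(1.0² + 2.6²) ≈ 2.8 units.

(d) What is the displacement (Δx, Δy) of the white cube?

(-2.6, 3.2)

The white cube started near (7.9, 4.9) and ended near (5.3, 8.1).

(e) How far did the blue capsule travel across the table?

4.3

From (13.1, 2.4) to (10.4, 5.8), the blue capsule covered √(2.7² + 3.4²) ≈ 4.3 units.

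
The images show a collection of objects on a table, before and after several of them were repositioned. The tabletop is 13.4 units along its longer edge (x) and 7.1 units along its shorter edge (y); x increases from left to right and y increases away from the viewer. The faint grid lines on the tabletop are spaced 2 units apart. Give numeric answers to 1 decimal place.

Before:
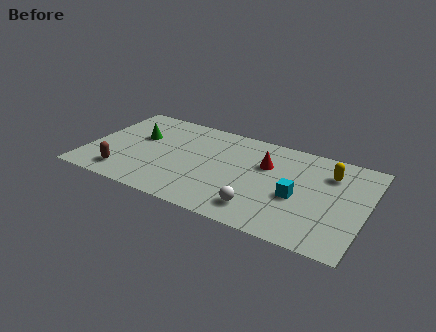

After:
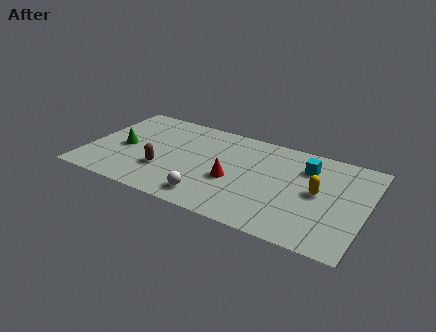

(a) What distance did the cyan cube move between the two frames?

2.3

The cyan cube moved from about (10.2, 3.0) to (10.4, 5.3), a distance of √(0.2² + 2.3²) ≈ 2.3.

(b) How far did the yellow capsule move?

1.6

The yellow capsule moved from about (11.5, 5.3) to (11.1, 3.7), a distance of √(0.4² + 1.6²) ≈ 1.6.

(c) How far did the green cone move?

1.3

The green cone moved from about (2.3, 4.4) to (1.7, 3.3), a distance of √(0.6² + 1.1²) ≈ 1.3.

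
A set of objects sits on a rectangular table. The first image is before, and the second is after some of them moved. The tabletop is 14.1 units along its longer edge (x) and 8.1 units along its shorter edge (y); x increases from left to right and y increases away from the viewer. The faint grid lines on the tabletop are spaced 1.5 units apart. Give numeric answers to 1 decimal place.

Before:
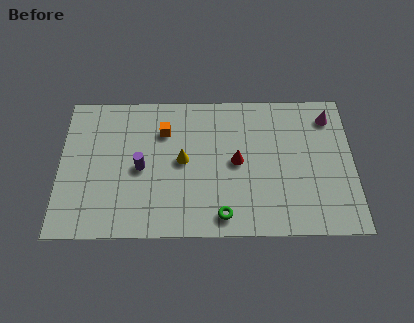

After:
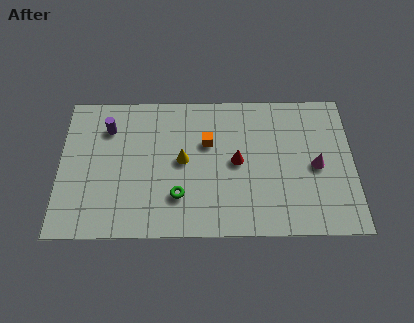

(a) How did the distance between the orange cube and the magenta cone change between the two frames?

-2.6

Before: roughly 8.0 units apart; after: 5.4. That's 2.6 units closer together.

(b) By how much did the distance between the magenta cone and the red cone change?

-1.3

Before: roughly 5.1 units apart; after: 3.8. That's 1.3 units closer together.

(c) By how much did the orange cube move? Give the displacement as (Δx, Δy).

(2.1, -0.7)

From the two frames, the orange cube sits at roughly (5.0, 5.9) before and (7.1, 5.2) after.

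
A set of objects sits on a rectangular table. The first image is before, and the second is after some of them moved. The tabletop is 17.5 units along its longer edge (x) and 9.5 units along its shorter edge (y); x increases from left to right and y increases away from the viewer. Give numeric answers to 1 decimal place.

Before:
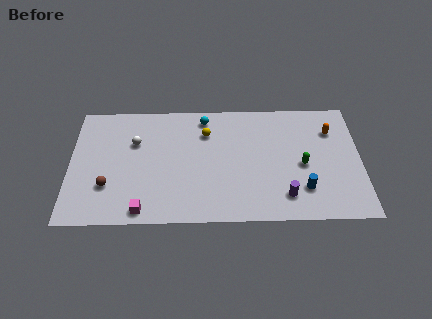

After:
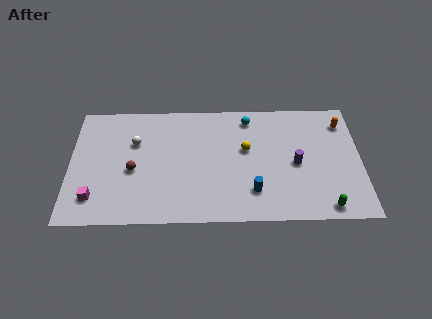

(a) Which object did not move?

the white sphere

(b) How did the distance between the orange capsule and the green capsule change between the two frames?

+3.5

They were about 3.2 units apart before and 6.7 after — 3.5 units further apart.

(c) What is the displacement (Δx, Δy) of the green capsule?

(1.3, -3.3)

From the two frames, the green capsule sits at roughly (14.0, 4.3) before and (15.3, 1.0) after.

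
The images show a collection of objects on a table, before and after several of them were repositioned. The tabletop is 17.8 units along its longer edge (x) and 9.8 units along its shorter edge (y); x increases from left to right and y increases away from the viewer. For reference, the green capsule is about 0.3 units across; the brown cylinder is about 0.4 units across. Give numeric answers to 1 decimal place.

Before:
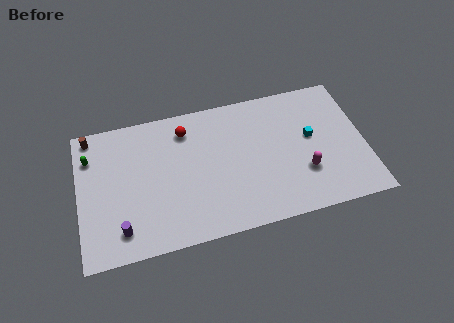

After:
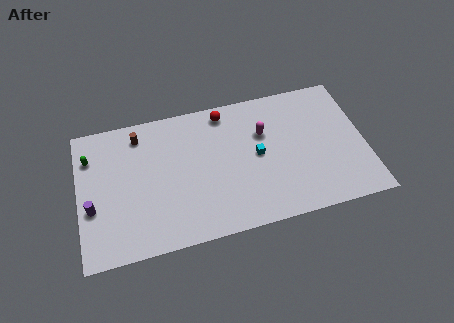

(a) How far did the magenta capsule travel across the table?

4.1

The magenta capsule was near (13.9, 3.1) before and (11.6, 6.5) after, so it travelled √(2.3² + 3.4²) ≈ 4.1 units.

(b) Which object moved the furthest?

the magenta capsule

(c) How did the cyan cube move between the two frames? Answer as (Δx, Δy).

(-3.4, -0.5)

From the two frames, the cyan cube sits at roughly (14.5, 5.5) before and (11.1, 5.0) after.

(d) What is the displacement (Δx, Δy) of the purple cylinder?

(-1.7, 1.9)

From the two frames, the purple cylinder sits at roughly (2.5, 1.8) before and (0.8, 3.7) after.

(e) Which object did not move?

the green capsule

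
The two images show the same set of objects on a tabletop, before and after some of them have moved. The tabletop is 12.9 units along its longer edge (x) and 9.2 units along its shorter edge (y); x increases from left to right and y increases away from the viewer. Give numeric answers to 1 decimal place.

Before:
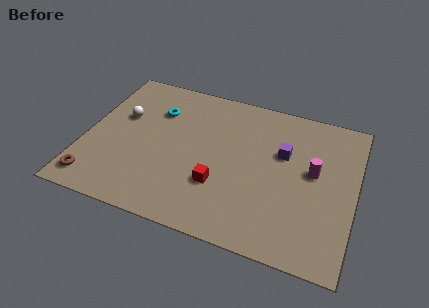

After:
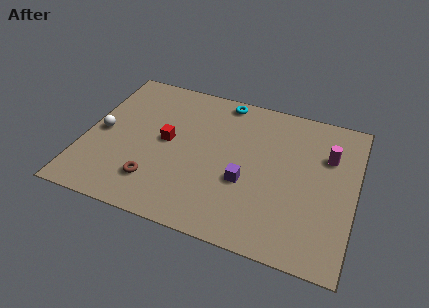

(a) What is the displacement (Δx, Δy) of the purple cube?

(-1.6, -2.3)

The purple cube started near (9.4, 5.8) and ended near (7.8, 3.5).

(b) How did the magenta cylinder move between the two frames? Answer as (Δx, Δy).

(0.6, 1.2)

The magenta cylinder was at about (10.9, 5.1) and moved to about (11.5, 6.3).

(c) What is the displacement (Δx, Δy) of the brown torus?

(2.8, 0.8)

The brown torus was at about (0.8, 1.3) and moved to about (3.6, 2.1).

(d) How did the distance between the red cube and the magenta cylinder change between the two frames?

+2.9

They were about 4.8 units apart before and 7.7 after — 2.9 units further apart.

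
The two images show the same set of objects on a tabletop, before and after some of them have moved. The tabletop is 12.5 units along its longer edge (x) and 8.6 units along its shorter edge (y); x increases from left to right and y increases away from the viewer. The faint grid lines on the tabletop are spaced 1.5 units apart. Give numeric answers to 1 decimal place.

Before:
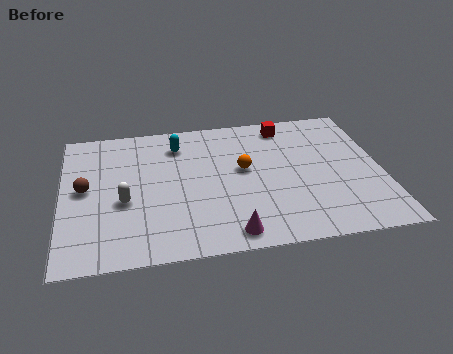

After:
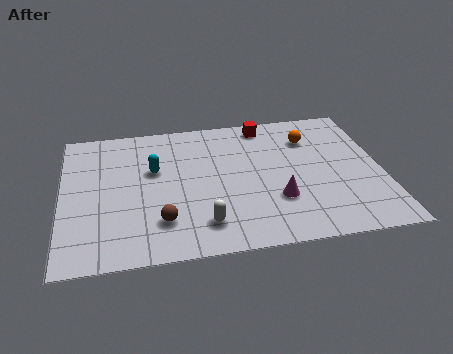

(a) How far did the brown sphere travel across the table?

3.8

The brown sphere was near (0.9, 4.5) before and (3.8, 2.1) after, so it travelled √(2.9² + 2.4²) ≈ 3.8 units.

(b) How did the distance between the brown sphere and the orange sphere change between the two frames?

+1.2

Before: roughly 6.2 units apart; after: 7.4. That's 1.2 units further apart.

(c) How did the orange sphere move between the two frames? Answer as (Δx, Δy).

(2.7, 1.6)

The orange sphere started near (7.1, 4.8) and ended near (9.8, 6.4).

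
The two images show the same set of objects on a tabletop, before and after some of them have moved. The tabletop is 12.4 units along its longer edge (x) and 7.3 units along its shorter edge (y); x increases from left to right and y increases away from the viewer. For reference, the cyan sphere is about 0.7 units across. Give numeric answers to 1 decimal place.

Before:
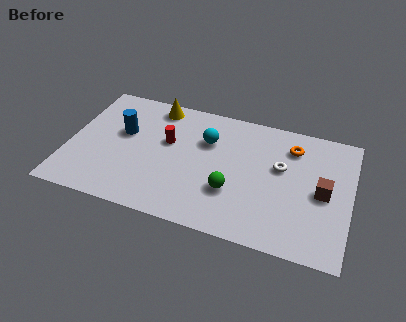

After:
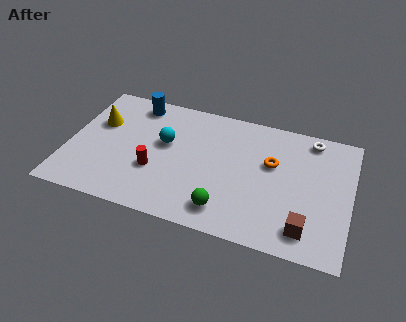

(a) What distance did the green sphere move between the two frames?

1.1

The green sphere moved from about (7.3, 2.4) to (7.1, 1.3), a distance of √(0.2² + 1.1²) ≈ 1.1.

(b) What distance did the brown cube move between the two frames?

2.3

The brown cube moved from about (11.2, 3.5) to (10.6, 1.3), a distance of √(0.6² + 2.2²) ≈ 2.3.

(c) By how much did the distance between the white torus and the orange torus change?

+1.1

They were about 1.4 units apart before and 2.5 after — 1.1 units further apart.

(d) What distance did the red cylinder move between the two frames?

1.8

From (4.3, 4.4) to (3.9, 2.6), the red cylinder covered √(0.4² + 1.8²) ≈ 1.8 units.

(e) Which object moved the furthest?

the yellow cone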